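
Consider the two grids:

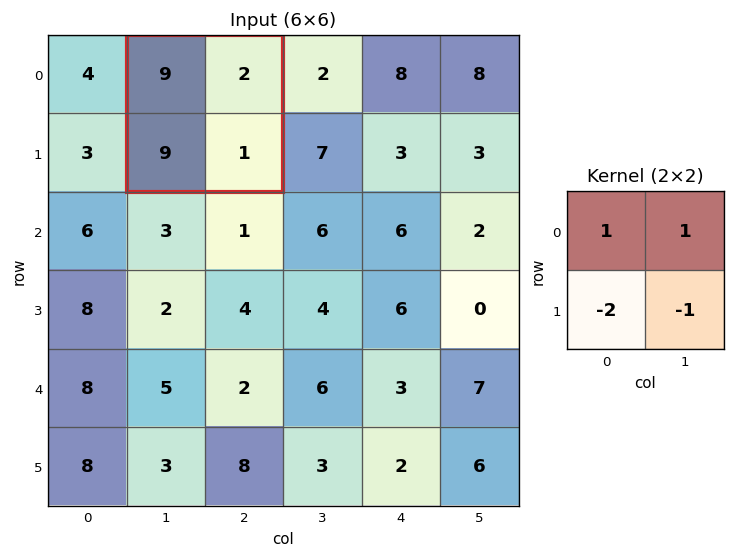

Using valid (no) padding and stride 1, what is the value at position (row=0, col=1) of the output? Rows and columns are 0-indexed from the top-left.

-8

The receptive field on the input at this output position is [9 2 / 9 1]. Elementwise product with the kernel and sum: 9·1 + 2·1 + 9·-2 + 1·-1.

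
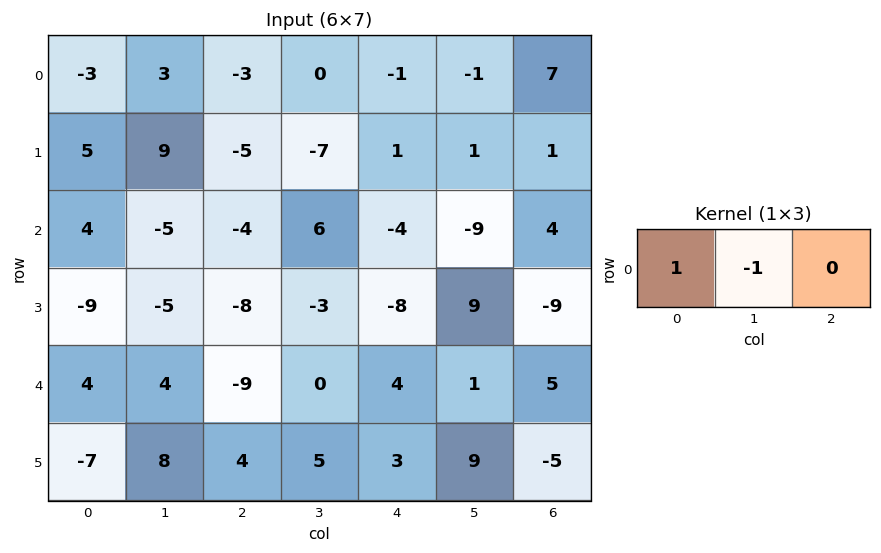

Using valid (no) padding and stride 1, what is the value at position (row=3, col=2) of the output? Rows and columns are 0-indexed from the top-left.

-5

The receptive field on the input at this output position is [-8 -3 -8]. Elementwise product with the kernel and sum: -8·1 + -3·-1.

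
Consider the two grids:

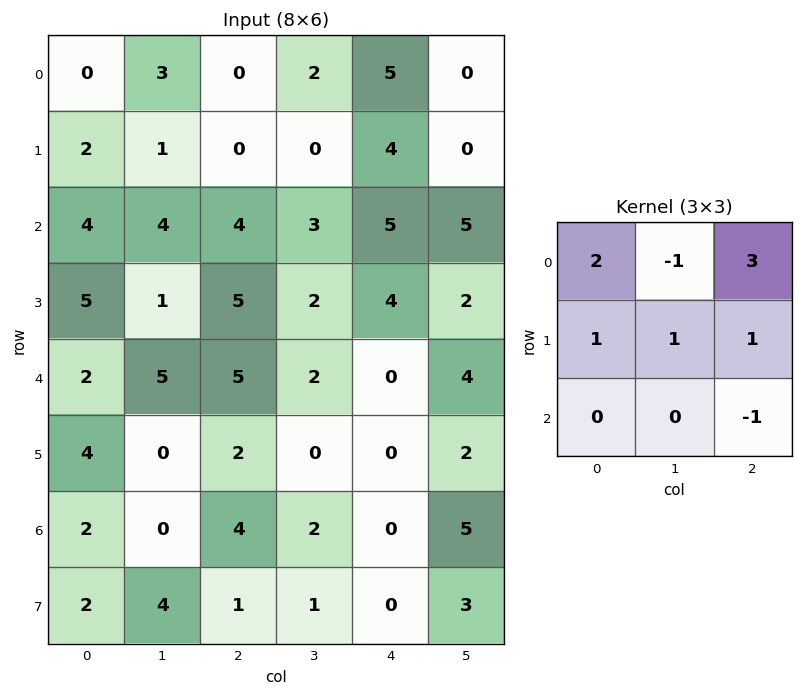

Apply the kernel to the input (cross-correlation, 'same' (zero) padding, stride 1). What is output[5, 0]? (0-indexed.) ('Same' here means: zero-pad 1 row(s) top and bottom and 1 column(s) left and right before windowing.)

17

The receptive field on the zero-padded input at this output position is [0 2 5 / 0 4 0 / 0 2 0]. Elementwise product with the kernel and sum: 0·2 + 2·-1 + 5·3 + 0·1 + 4·1 + 0·1 + 0·-1.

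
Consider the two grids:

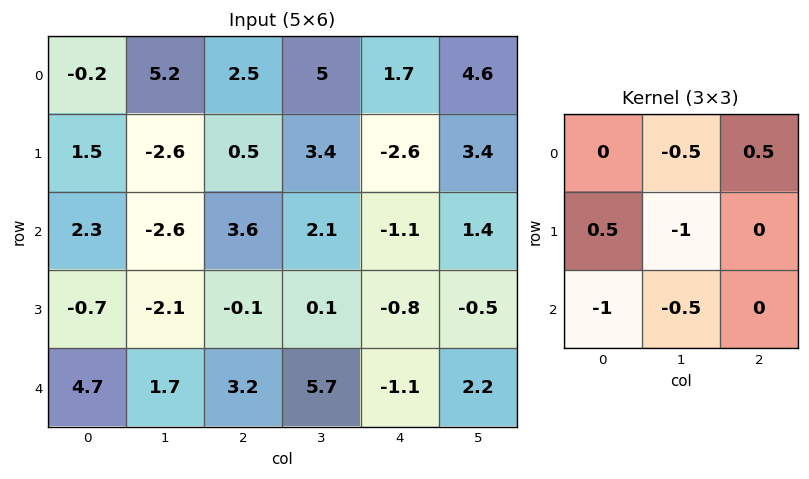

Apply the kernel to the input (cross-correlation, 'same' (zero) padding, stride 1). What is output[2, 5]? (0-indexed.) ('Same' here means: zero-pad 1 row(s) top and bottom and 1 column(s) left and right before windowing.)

The receptive field on the zero-padded input at this output position is [-2.6 3.4 0 / -1.1 1.4 0 / -0.8 -0.5 0]. Elementwise product with the kernel and sum: 3.4·-0.5 + 0·0.5 + -1.1·0.5 + 1.4·-1 + -0.8·-1 + -0.5·-0.5.

-2.6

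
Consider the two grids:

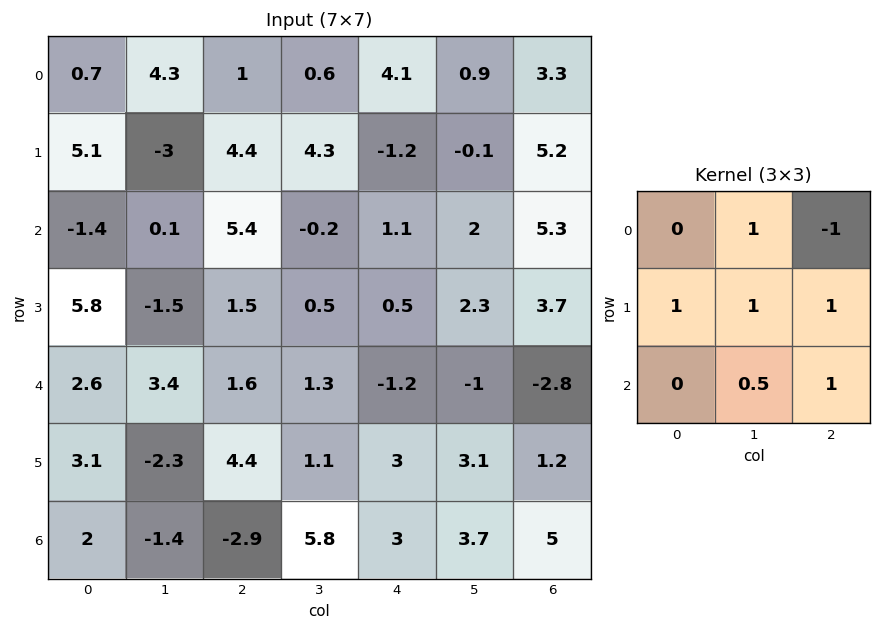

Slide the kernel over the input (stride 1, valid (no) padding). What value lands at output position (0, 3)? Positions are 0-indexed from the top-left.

8.75

The receptive field on the input at this output position is [0.6 4.1 0.9 / 4.3 -1.2 -0.1 / -0.2 1.1 2]. Elementwise product with the kernel and sum: 4.1·1 + 0.9·-1 + 4.3·1 + -1.2·1 + -0.1·1 + 1.1·0.5 + 2·1.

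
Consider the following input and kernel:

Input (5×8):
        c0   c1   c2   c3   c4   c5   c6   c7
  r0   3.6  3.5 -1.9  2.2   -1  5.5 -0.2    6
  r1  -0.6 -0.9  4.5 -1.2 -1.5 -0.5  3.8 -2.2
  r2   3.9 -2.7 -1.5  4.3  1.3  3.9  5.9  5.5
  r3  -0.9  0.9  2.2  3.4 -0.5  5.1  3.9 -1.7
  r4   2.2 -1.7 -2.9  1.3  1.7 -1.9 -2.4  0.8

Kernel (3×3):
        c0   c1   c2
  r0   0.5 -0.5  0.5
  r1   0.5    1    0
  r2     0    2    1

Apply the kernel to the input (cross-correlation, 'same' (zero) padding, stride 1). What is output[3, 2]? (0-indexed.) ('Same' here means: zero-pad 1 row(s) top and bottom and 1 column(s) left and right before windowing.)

The receptive field on the zero-padded input at this output position is [-2.7 -1.5 4.3 / 0.9 2.2 3.4 / -1.7 -2.9 1.3]. Elementwise product with the kernel and sum: -2.7·0.5 + -1.5·-0.5 + 4.3·0.5 + 0.9·0.5 + 2.2·1 + -2.9·2 + 1.3·1.

-0.3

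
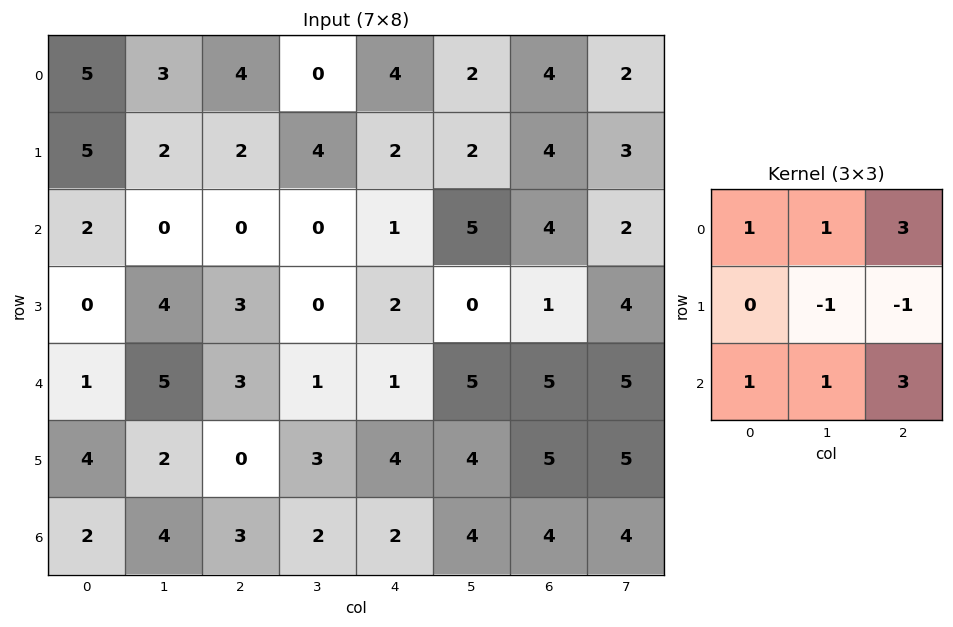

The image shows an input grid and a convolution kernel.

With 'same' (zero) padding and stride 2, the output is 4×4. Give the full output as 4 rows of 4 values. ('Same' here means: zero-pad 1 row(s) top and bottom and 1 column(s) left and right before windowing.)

3 12 6 9
21 23 8 22
16 14 15 27
4 6 13 16

Output[0,0]: The receptive field on the zero-padded input at this output position is [0 0 0 / 0 5 3 / 0 5 2]. Elementwise product with the kernel and sum: 0·1 + 0·1 + 0·3 + 5·-1 + 3·-1 + 0·1 + 5·1 + 2·3.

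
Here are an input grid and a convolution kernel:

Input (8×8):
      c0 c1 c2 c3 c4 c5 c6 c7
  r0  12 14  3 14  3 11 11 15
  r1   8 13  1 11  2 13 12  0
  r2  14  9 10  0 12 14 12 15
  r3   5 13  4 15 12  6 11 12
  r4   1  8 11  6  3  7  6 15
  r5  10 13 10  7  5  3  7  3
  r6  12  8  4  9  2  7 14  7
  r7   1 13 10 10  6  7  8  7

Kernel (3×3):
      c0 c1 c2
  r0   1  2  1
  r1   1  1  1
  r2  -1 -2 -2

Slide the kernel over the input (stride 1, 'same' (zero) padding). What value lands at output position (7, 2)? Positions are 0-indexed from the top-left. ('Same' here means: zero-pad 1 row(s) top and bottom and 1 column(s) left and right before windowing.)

58

The receptive field on the zero-padded input at this output position is [8 4 9 / 13 10 10 / 0 0 0]. Elementwise product with the kernel and sum: 8·1 + 4·2 + 9·1 + 13·1 + 10·1 + 10·1 + 0·-1 + 0·-2 + 0·-2.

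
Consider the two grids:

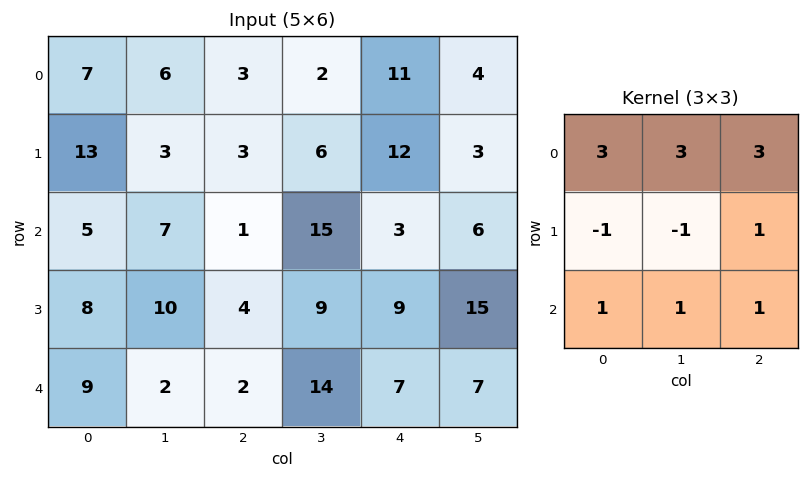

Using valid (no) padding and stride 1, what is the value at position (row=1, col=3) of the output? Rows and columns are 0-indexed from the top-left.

84

The receptive field on the input at this output position is [6 12 3 / 15 3 6 / 9 9 15]. Elementwise product with the kernel and sum: 6·3 + 12·3 + 3·3 + 15·-1 + 3·-1 + 6·1 + 9·1 + 9·1 + 15·1.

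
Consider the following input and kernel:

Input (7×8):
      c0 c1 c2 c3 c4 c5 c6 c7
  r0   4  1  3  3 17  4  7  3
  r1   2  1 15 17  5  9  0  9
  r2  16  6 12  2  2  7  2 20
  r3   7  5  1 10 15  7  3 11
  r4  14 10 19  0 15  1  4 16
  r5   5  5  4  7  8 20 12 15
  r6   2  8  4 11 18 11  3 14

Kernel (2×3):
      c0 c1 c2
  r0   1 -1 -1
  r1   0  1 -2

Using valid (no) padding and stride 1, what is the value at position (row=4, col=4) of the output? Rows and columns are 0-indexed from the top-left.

6

The receptive field on the input at this output position is [15 1 4 / 8 20 12]. Elementwise product with the kernel and sum: 15·1 + 1·-1 + 4·-1 + 20·1 + 12·-2.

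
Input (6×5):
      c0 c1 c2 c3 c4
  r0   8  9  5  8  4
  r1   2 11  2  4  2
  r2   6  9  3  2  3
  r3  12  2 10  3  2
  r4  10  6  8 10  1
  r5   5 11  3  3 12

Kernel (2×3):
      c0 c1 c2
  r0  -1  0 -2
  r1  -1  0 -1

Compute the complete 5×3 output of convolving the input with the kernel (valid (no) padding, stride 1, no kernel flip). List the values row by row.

Output[0,0]: The receptive field on the input at this output position is [8 9 5 / 2 11 2]. Elementwise product with the kernel and sum: 8·-1 + 5·-2 + 2·-1 + 2·-1.
Output[0,1]: The receptive field on the input at this output position is [9 5 8 / 11 2 4]. Elementwise product with the kernel and sum: 9·-1 + 8·-2 + 11·-1 + 4·-1.

-22 -40 -17
-15 -30 -12
-34 -18 -21
-50 -24 -23
-34 -40 -25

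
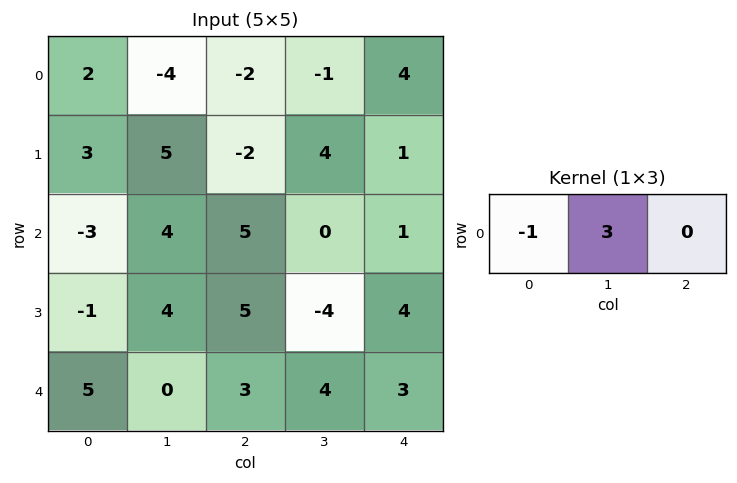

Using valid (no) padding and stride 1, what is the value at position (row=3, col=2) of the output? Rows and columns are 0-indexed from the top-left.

The receptive field on the input at this output position is [5 -4 4]. Elementwise product with the kernel and sum: 5·-1 + -4·3.

-17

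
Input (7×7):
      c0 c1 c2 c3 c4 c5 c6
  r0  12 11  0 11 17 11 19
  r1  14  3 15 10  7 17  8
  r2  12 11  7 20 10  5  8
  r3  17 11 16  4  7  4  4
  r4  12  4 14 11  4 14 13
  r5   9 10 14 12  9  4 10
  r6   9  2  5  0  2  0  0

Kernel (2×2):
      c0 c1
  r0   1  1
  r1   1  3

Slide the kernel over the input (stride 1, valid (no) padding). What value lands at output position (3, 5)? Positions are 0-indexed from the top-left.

61

The receptive field on the input at this output position is [4 4 / 14 13]. Elementwise product with the kernel and sum: 4·1 + 4·1 + 14·1 + 13·3.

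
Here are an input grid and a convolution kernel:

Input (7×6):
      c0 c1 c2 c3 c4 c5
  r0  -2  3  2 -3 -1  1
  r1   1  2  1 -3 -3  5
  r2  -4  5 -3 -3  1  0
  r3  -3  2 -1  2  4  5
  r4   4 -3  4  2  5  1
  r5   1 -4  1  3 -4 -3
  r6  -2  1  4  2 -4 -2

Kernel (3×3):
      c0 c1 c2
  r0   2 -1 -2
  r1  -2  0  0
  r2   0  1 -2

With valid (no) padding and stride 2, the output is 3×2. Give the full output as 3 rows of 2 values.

Output[0,0]: The receptive field on the input at this output position is [-2 3 2 / 1 2 1 / -4 5 -3]. Elementwise product with the kernel and sum: -2·2 + 3·-1 + 2·-2 + 1·-2 + 5·1 + -3·-2.
Output[0,1]: The receptive field on the input at this output position is [2 -3 -1 / 1 -3 -3 / -3 -3 1]. Elementwise product with the kernel and sum: 2·2 + -3·-1 + -1·-2 + 1·-2 + -3·1 + 1·-2.

-2 2
-12 -11
-6 4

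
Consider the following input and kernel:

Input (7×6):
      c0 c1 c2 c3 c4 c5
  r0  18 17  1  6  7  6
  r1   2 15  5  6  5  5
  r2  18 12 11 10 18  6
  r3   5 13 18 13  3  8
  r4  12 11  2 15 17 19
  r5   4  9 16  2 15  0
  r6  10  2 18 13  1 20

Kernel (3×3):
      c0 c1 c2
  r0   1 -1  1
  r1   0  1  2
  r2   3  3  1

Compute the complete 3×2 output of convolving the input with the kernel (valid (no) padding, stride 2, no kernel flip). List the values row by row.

Output[0,0]: The receptive field on the input at this output position is [18 17 1 / 2 15 5 / 18 12 11]. Elementwise product with the kernel and sum: 18·1 + 17·-1 + 1·1 + 15·1 + 5·2 + 18·3 + 12·3 + 11·1.

128 99
137 106
98 130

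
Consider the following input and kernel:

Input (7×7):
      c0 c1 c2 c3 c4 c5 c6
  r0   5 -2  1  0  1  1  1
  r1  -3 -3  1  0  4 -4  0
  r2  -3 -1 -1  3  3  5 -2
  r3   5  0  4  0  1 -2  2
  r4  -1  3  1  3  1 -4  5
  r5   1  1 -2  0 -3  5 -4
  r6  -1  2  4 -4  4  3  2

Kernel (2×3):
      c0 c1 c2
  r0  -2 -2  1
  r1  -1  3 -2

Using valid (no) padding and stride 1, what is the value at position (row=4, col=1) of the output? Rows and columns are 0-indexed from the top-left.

-12

The receptive field on the input at this output position is [3 1 3 / 1 -2 0]. Elementwise product with the kernel and sum: 3·-2 + 1·-2 + 3·1 + 1·-1 + -2·3 + 0·-2.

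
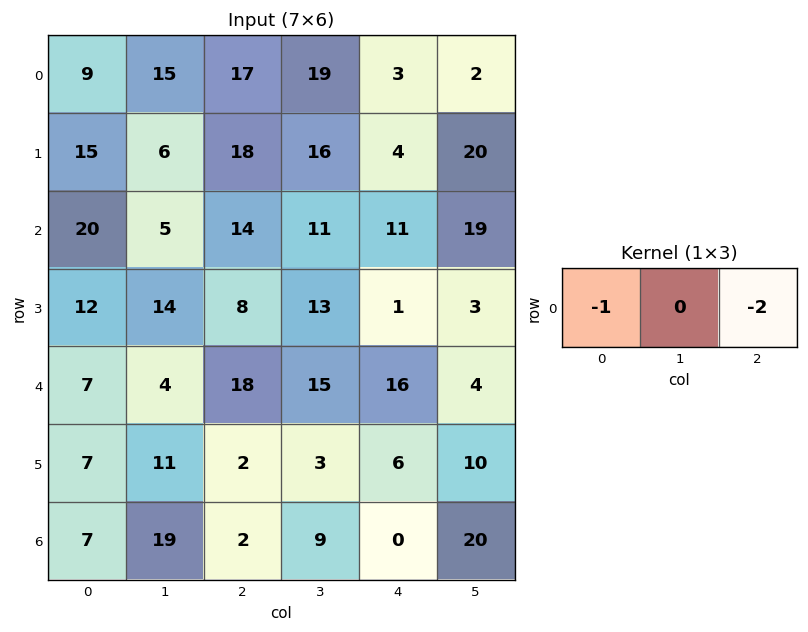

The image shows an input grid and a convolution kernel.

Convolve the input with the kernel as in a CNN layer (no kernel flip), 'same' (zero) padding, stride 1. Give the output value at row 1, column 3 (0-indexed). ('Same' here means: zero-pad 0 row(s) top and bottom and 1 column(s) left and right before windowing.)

-26

The receptive field on the zero-padded input at this output position is [18 16 4]. Elementwise product with the kernel and sum: 18·-1 + 4·-2.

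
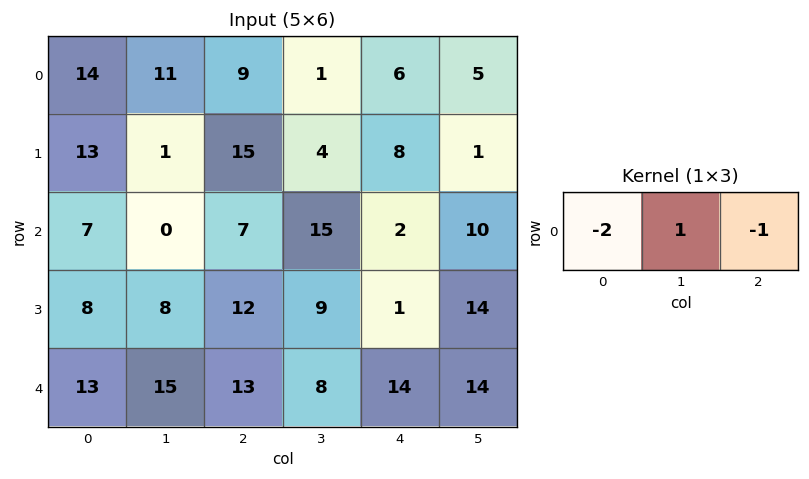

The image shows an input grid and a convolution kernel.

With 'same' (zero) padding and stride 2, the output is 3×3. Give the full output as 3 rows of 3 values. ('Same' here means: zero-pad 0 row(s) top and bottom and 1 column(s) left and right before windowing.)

3 -14 -1
7 -8 -38
-2 -25 -16

Output[0,0]: The receptive field on the zero-padded input at this output position is [0 14 11]. Elementwise product with the kernel and sum: 0·-2 + 14·1 + 11·-1.
Output[0,1]: The receptive field on the zero-padded input at this output position is [11 9 1]. Elementwise product with the kernel and sum: 11·-2 + 9·1 + 1·-1.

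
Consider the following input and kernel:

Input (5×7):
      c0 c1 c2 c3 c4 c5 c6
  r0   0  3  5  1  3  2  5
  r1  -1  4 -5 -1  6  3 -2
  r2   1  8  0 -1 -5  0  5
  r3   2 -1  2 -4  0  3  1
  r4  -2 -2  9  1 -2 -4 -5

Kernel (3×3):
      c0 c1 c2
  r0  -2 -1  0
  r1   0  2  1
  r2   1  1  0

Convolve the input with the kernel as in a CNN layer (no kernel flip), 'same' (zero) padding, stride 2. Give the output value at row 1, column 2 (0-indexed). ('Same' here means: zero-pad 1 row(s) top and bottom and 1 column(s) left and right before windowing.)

-18

The receptive field on the zero-padded input at this output position is [-1 6 3 / -1 -5 0 / -4 0 3]. Elementwise product with the kernel and sum: -1·-2 + 6·-1 + -5·2 + 0·1 + -4·1 + 0·1.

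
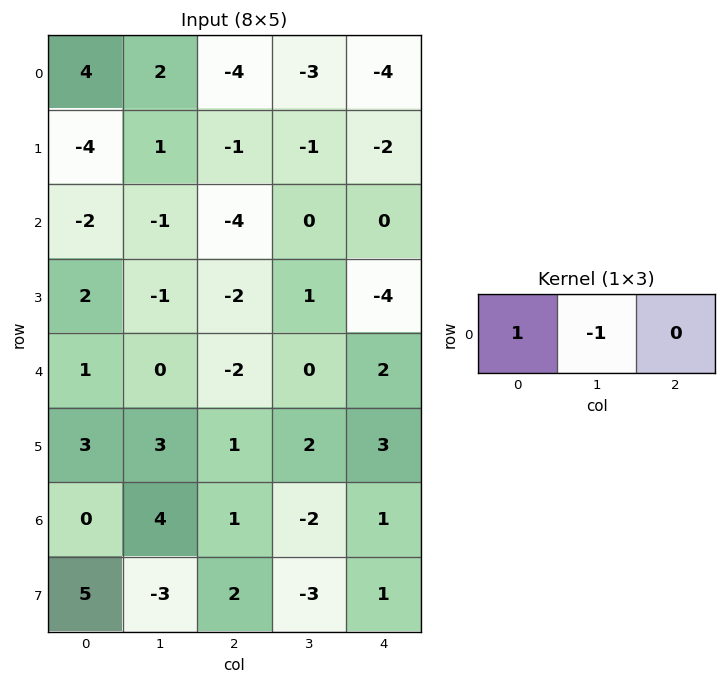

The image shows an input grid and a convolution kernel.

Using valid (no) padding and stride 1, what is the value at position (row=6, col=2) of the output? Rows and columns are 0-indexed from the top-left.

3

The receptive field on the input at this output position is [1 -2 1]. Elementwise product with the kernel and sum: 1·1 + -2·-1.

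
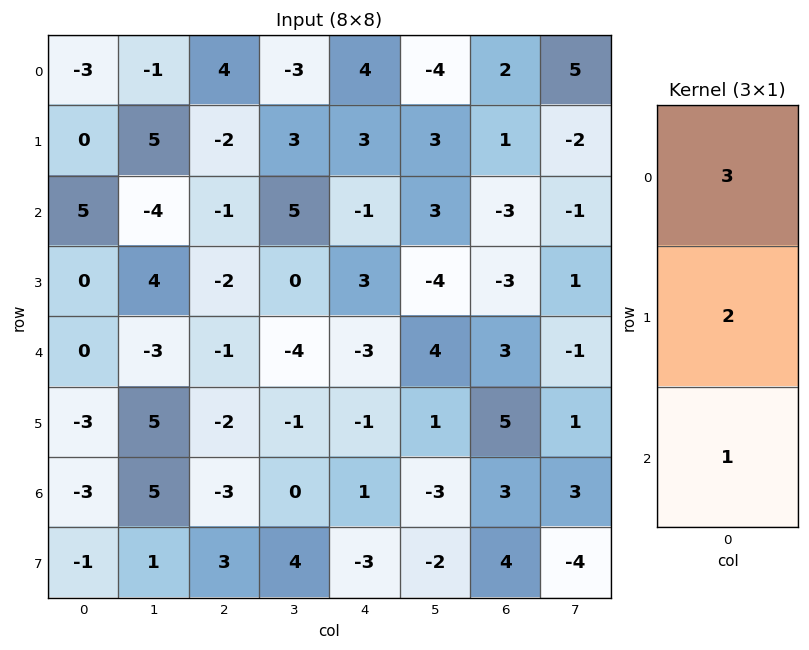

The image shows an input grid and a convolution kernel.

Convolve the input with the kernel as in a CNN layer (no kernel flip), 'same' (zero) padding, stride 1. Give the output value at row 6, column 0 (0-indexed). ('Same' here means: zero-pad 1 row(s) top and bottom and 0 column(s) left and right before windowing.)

The receptive field on the zero-padded input at this output position is [-3 / -3 / -1]. Elementwise product with the kernel and sum: -3·3 + -3·2 + -1·1.

-16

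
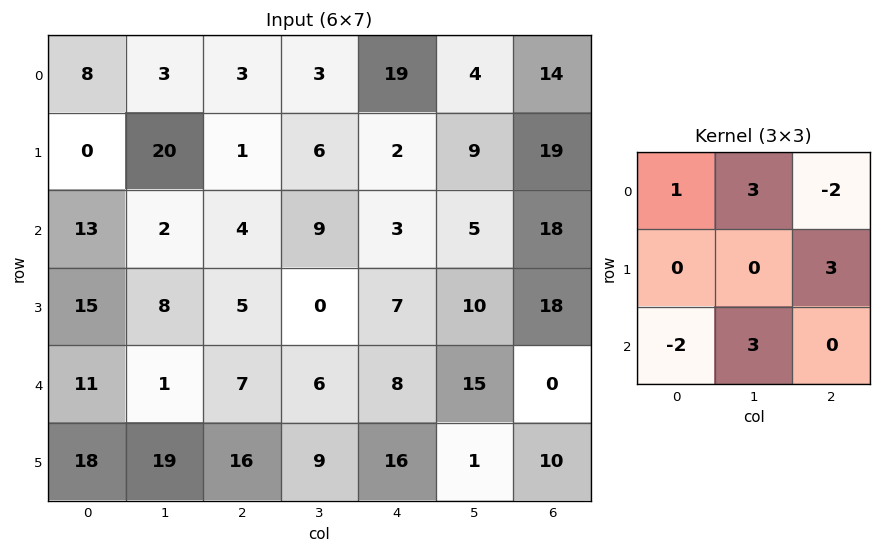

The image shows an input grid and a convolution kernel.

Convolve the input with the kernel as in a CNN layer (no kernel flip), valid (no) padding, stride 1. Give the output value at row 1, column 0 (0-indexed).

The receptive field on the input at this output position is [0 20 1 / 13 2 4 / 15 8 5]. Elementwise product with the kernel and sum: 0·1 + 20·3 + 1·-2 + 4·3 + 15·-2 + 8·3.

64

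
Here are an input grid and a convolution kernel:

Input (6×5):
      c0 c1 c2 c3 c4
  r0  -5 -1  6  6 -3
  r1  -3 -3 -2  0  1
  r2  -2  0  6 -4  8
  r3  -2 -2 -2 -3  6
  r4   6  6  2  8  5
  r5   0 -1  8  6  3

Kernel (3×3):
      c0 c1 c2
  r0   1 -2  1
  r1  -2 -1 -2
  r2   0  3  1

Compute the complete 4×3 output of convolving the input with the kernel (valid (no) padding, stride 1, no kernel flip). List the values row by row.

22 15 -11
-15 -6 -28
34 10 46
-17 -1 9

Output[0,0]: The receptive field on the input at this output position is [-5 -1 6 / -3 -3 -2 / -2 0 6]. Elementwise product with the kernel and sum: -5·1 + -1·-2 + 6·1 + -3·-2 + -3·-1 + -2·-2 + 0·3 + 6·1.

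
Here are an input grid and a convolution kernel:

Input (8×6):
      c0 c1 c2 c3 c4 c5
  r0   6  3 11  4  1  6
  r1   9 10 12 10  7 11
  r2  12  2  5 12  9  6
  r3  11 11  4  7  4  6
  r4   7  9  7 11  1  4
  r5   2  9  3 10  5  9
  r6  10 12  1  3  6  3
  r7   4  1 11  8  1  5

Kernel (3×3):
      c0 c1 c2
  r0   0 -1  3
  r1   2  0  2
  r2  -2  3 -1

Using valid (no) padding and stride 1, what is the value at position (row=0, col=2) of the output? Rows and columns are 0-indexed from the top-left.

54

The receptive field on the input at this output position is [11 4 1 / 12 10 7 / 5 12 9]. Elementwise product with the kernel and sum: 4·-1 + 1·3 + 12·2 + 7·2 + 5·-2 + 12·3 + 9·-1.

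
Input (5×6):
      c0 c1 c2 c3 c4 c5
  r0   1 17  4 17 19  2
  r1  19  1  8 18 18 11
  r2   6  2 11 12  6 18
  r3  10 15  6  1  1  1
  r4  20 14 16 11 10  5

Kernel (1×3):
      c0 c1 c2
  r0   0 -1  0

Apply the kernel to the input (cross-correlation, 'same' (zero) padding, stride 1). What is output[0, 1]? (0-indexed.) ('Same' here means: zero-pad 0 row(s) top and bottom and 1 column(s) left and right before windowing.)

The receptive field on the zero-padded input at this output position is [1 17 4]. Elementwise product with the kernel and sum: 17·-1.

-17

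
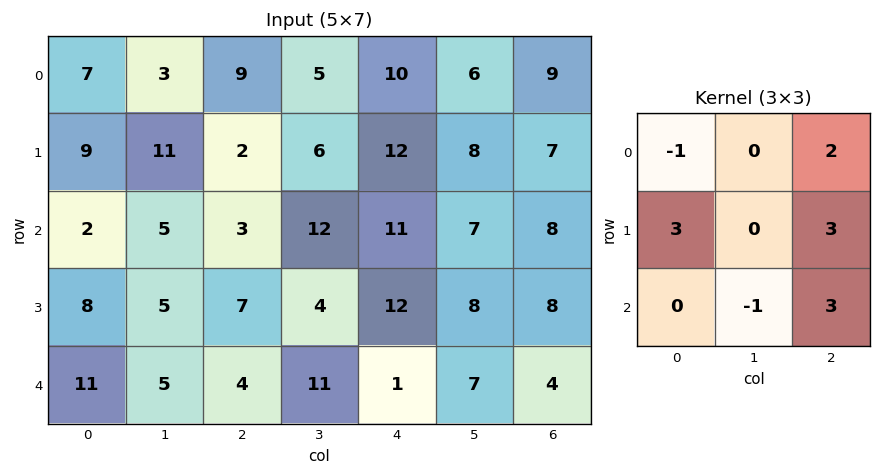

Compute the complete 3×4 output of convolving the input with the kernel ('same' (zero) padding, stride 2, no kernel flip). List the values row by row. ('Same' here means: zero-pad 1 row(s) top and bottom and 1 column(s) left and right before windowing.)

33 40 45 11
44 57 79 5
25 51 66 13

Output[0,0]: The receptive field on the zero-padded input at this output position is [0 0 0 / 0 7 3 / 0 9 11]. Elementwise product with the kernel and sum: 0·-1 + 0·2 + 0·3 + 3·3 + 9·-1 + 11·3.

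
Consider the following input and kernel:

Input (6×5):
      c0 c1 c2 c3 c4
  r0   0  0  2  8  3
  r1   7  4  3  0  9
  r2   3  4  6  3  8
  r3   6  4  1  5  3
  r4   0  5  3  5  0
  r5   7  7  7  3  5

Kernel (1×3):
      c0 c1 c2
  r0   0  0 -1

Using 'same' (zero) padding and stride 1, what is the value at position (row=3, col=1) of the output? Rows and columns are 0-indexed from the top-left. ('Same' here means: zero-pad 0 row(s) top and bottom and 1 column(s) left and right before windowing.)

-1

The receptive field on the zero-padded input at this output position is [6 4 1]. Elementwise product with the kernel and sum: 1·-1.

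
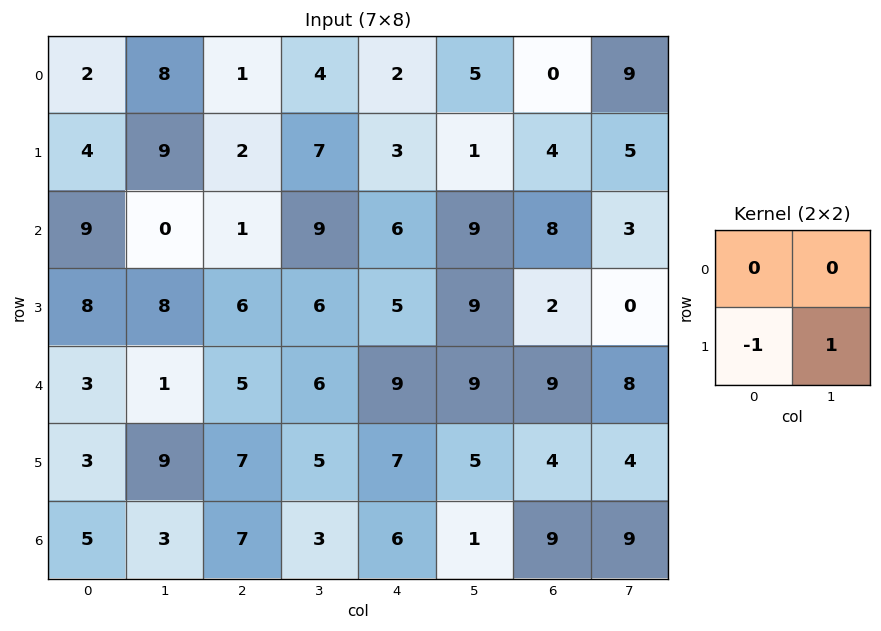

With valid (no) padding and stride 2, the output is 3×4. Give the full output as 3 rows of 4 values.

5 5 -2 1
0 0 4 -2
6 -2 -2 0

Output[0,0]: The receptive field on the input at this output position is [2 8 / 4 9]. Elementwise product with the kernel and sum: 4·-1 + 9·1.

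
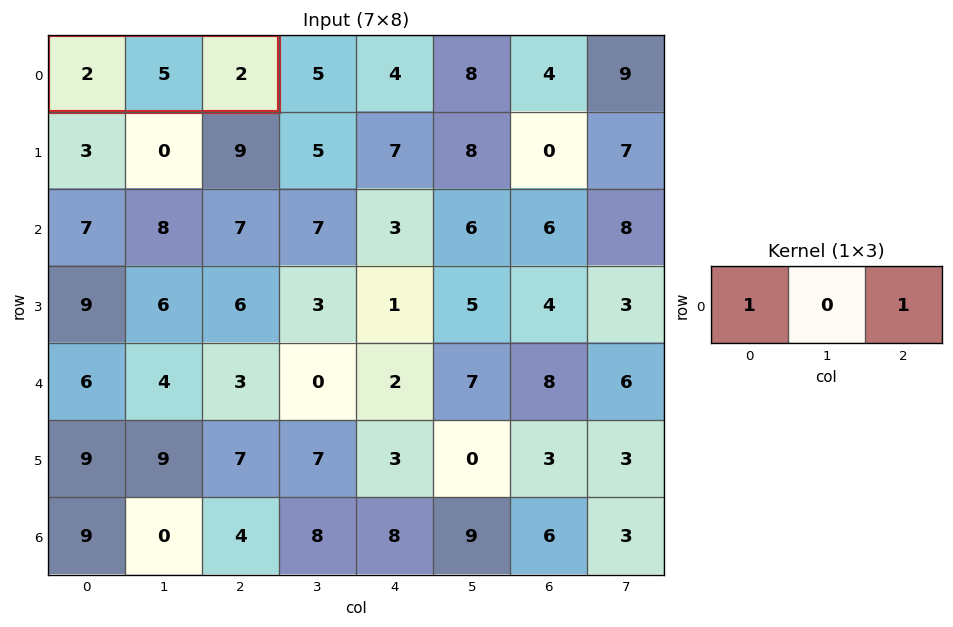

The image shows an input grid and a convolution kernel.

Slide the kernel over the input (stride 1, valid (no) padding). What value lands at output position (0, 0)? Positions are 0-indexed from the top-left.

The receptive field on the input at this output position is [2 5 2]. Elementwise product with the kernel and sum: 2·1 + 2·1.

4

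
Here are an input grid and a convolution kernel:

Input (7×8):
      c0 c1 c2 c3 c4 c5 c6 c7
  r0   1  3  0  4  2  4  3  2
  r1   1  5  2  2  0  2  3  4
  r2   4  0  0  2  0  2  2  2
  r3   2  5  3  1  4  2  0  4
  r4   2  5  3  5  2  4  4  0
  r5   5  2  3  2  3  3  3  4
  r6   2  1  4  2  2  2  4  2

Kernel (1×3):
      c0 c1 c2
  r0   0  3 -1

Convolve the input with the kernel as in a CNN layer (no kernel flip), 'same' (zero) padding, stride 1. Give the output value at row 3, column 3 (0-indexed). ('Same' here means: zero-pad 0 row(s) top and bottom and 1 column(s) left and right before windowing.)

The receptive field on the zero-padded input at this output position is [3 1 4]. Elementwise product with the kernel and sum: 1·3 + 4·-1.

-1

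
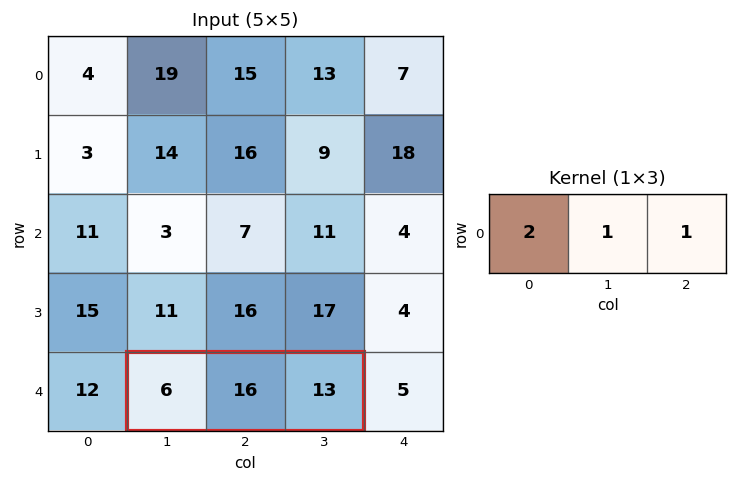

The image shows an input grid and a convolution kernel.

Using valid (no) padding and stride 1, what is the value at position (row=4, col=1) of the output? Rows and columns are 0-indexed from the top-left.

41

The receptive field on the input at this output position is [6 16 13]. Elementwise product with the kernel and sum: 6·2 + 16·1 + 13·1.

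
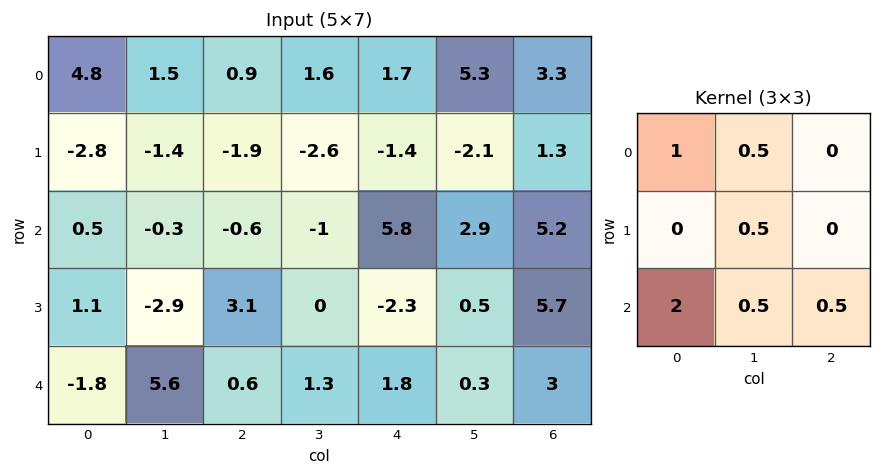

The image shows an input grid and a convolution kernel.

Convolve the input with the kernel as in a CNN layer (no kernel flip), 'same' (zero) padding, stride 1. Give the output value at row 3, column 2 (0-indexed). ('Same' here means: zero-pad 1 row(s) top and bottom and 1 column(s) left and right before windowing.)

13.1

The receptive field on the zero-padded input at this output position is [-0.3 -0.6 -1 / -2.9 3.1 0 / 5.6 0.6 1.3]. Elementwise product with the kernel and sum: -0.3·1 + -0.6·0.5 + 3.1·0.5 + 5.6·2 + 0.6·0.5 + 1.3·0.5.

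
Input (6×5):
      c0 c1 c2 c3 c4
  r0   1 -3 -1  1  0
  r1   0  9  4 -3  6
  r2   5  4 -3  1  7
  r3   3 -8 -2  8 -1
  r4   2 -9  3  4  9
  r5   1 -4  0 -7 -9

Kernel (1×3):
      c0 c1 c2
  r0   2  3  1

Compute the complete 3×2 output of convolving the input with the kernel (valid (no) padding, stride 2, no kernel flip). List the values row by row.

-8 1
19 4
-20 27

Output[0,0]: The receptive field on the input at this output position is [1 -3 -1]. Elementwise product with the kernel and sum: 1·2 + -3·3 + -1·1.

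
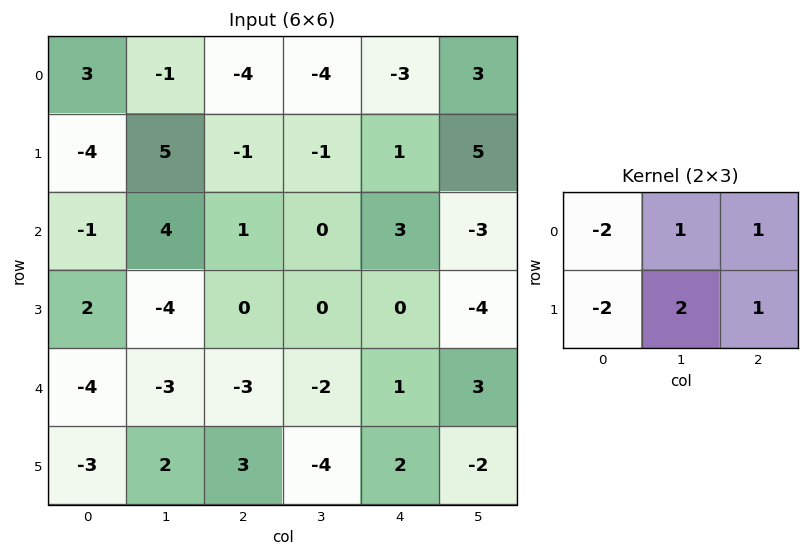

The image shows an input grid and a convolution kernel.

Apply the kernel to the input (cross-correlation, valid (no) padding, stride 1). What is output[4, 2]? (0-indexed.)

-7

The receptive field on the input at this output position is [-3 -2 1 / 3 -4 2]. Elementwise product with the kernel and sum: -3·-2 + -2·1 + 1·1 + 3·-2 + -4·2 + 2·1.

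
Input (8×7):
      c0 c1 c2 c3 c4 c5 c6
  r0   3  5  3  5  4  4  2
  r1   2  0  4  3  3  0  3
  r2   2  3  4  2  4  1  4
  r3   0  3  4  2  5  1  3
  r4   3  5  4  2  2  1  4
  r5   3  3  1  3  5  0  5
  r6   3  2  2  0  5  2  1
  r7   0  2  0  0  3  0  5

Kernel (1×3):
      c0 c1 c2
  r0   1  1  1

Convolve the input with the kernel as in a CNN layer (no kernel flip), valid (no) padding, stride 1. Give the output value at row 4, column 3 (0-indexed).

The receptive field on the input at this output position is [2 2 1]. Elementwise product with the kernel and sum: 2·1 + 2·1 + 1·1.

5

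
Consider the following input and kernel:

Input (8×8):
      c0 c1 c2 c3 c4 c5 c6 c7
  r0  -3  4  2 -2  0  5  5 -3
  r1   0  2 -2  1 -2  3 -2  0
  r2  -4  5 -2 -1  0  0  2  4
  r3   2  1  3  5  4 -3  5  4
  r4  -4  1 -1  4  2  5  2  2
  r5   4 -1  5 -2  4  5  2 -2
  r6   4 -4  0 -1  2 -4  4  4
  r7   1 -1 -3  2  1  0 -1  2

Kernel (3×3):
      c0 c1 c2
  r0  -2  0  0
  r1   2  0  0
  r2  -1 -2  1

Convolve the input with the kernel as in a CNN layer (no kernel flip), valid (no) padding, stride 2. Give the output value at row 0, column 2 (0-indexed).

-2

The receptive field on the input at this output position is [0 5 5 / -2 3 -2 / 0 0 2]. Elementwise product with the kernel and sum: 0·-2 + -2·2 + 0·-1 + 0·-2 + 2·1.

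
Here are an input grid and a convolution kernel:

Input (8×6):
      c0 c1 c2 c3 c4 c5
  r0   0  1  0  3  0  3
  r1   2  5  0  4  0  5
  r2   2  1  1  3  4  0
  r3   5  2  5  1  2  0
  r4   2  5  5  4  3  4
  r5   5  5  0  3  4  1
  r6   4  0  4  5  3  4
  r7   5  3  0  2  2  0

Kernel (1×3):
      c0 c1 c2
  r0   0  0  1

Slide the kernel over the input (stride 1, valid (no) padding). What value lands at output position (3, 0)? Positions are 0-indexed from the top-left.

5

The receptive field on the input at this output position is [5 2 5]. Elementwise product with the kernel and sum: 5·1.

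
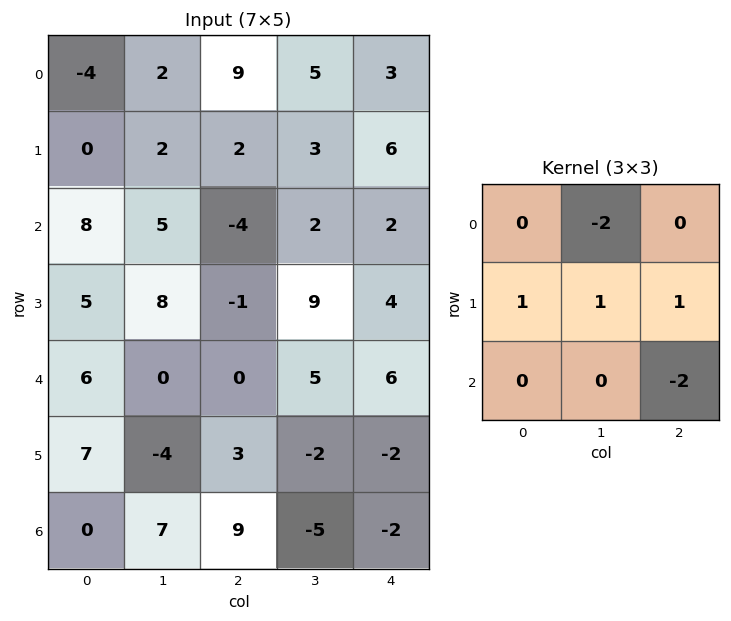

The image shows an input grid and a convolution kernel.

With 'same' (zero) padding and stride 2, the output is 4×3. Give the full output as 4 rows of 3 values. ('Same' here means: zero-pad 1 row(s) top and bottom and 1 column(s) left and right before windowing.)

Output[0,0]: The receptive field on the zero-padded input at this output position is [0 0 0 / 0 -4 2 / 0 0 2]. Elementwise product with the kernel and sum: 0·-2 + 0·1 + -4·1 + 2·1 + 2·-2.
Output[0,1]: The receptive field on the zero-padded input at this output position is [0 0 0 / 2 9 5 / 2 2 3]. Elementwise product with the kernel and sum: 0·-2 + 2·1 + 9·1 + 5·1 + 3·-2.

-6 10 8
-3 -19 -8
4 11 3
-7 5 -3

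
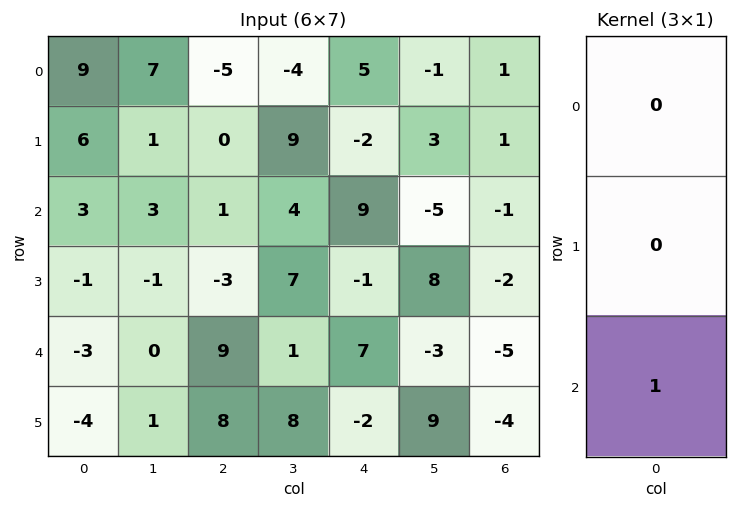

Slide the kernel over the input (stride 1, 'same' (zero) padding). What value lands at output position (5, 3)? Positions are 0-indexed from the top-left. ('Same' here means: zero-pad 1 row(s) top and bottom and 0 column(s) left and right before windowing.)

0

The receptive field on the zero-padded input at this output position is [1 / 8 / 0]. Elementwise product with the kernel and sum: 0·1.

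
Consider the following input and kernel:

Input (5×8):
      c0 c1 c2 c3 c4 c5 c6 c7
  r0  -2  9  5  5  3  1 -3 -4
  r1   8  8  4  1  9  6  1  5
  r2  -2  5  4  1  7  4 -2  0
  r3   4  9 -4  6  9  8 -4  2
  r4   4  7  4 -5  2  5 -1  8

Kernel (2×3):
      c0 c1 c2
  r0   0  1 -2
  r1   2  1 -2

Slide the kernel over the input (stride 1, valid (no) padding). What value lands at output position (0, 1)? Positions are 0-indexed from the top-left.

The receptive field on the input at this output position is [9 5 5 / 8 4 1]. Elementwise product with the kernel and sum: 5·1 + 5·-2 + 8·2 + 4·1 + 1·-2.

13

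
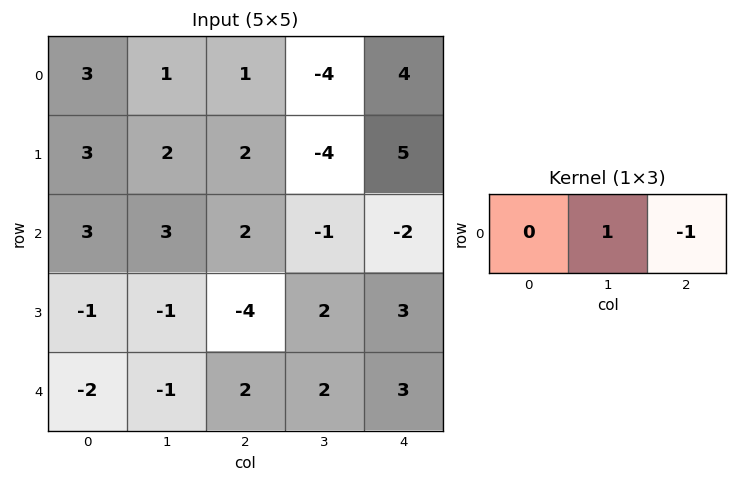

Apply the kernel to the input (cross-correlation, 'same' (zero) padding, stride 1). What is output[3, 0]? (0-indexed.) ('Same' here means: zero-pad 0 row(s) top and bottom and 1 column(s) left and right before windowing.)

The receptive field on the zero-padded input at this output position is [0 -1 -1]. Elementwise product with the kernel and sum: -1·1 + -1·-1.

0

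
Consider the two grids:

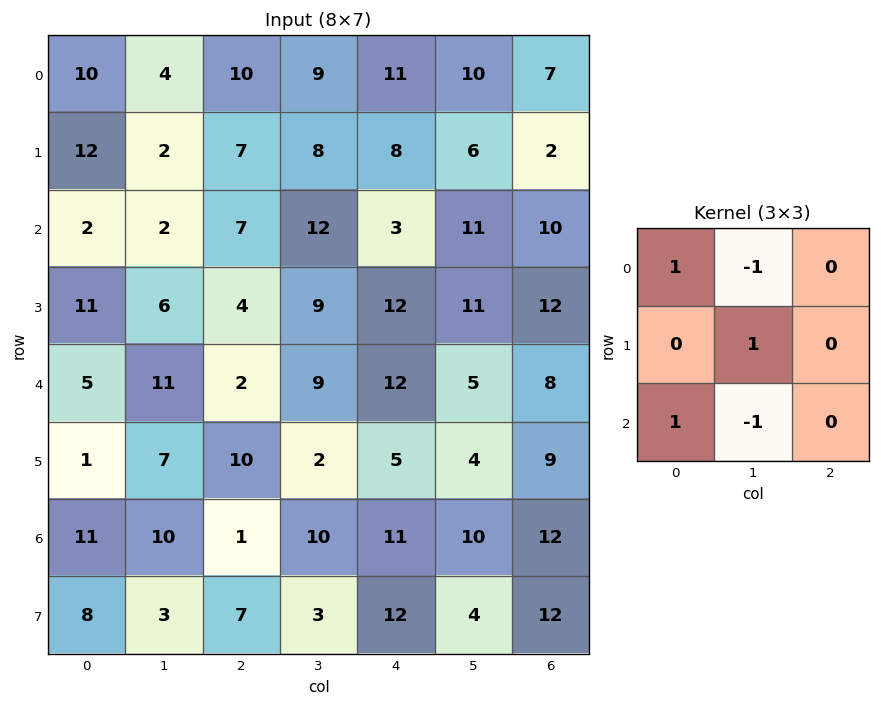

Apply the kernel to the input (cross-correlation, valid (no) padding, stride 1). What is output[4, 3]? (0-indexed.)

1

The receptive field on the input at this output position is [9 12 5 / 2 5 4 / 10 11 10]. Elementwise product with the kernel and sum: 9·1 + 12·-1 + 5·1 + 10·1 + 11·-1.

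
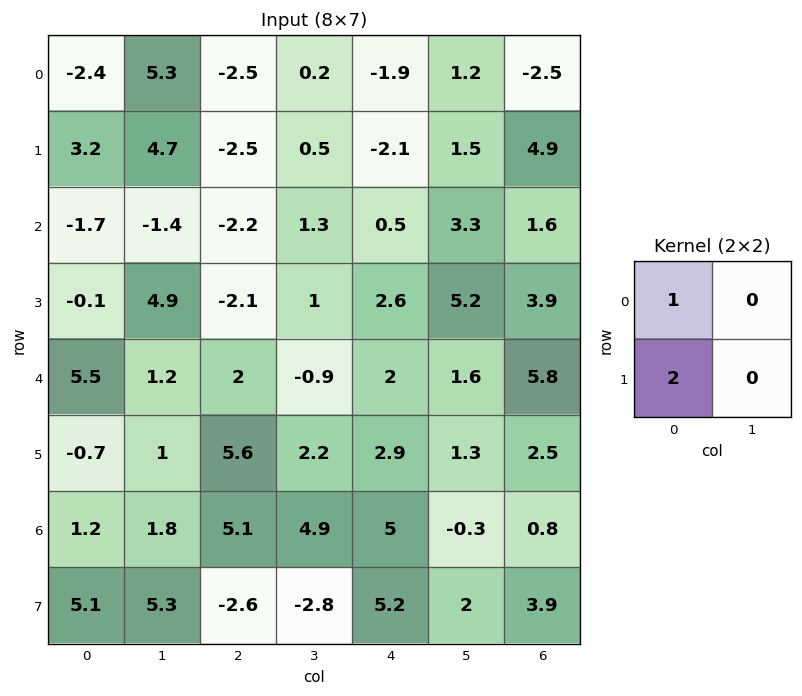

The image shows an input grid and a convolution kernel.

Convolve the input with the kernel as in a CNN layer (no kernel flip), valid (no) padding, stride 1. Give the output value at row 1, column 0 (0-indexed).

The receptive field on the input at this output position is [3.2 4.7 / -1.7 -1.4]. Elementwise product with the kernel and sum: 3.2·1 + -1.7·2.

-0.2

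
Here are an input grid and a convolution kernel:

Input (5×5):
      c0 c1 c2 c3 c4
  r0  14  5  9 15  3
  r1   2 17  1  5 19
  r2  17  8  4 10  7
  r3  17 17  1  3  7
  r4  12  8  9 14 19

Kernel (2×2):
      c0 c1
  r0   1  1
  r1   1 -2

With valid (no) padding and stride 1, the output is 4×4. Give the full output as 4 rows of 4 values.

-13 29 15 -15
20 18 -10 20
8 27 9 6
30 8 -15 -14

Output[0,0]: The receptive field on the input at this output position is [14 5 / 2 17]. Elementwise product with the kernel and sum: 14·1 + 5·1 + 2·1 + 17·-2.
Output[0,1]: The receptive field on the input at this output position is [5 9 / 17 1]. Elementwise product with the kernel and sum: 5·1 + 9·1 + 17·1 + 1·-2.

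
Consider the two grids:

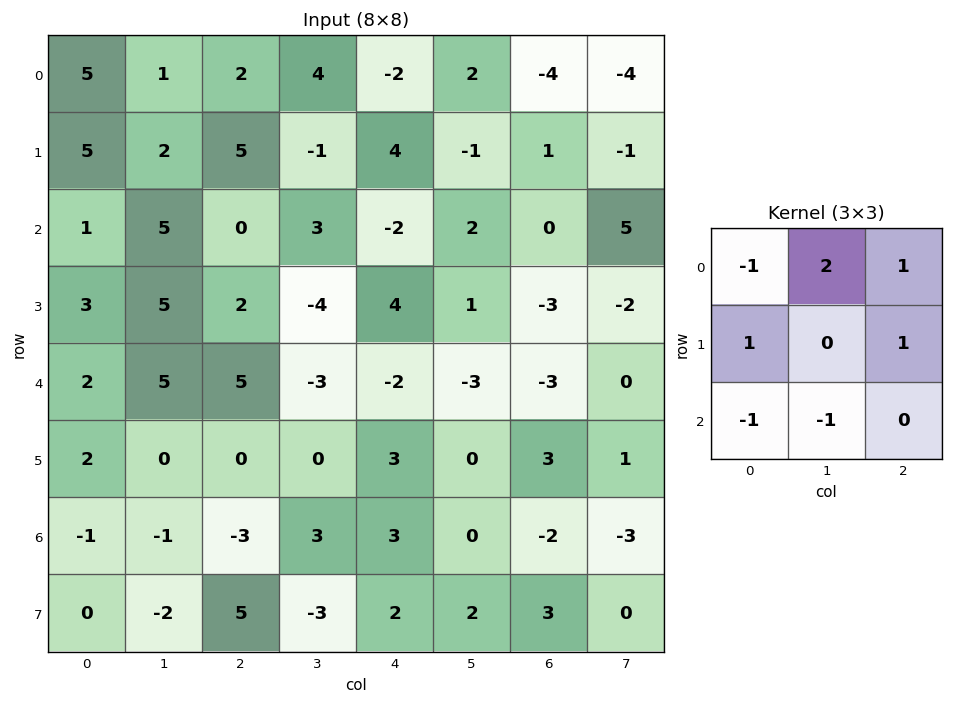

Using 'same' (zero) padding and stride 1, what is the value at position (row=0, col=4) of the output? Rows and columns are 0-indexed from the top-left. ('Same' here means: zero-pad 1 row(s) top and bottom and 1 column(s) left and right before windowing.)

3

The receptive field on the zero-padded input at this output position is [0 0 0 / 4 -2 2 / -1 4 -1]. Elementwise product with the kernel and sum: 0·-1 + 0·2 + 0·1 + 4·1 + 2·1 + -1·-1 + 4·-1.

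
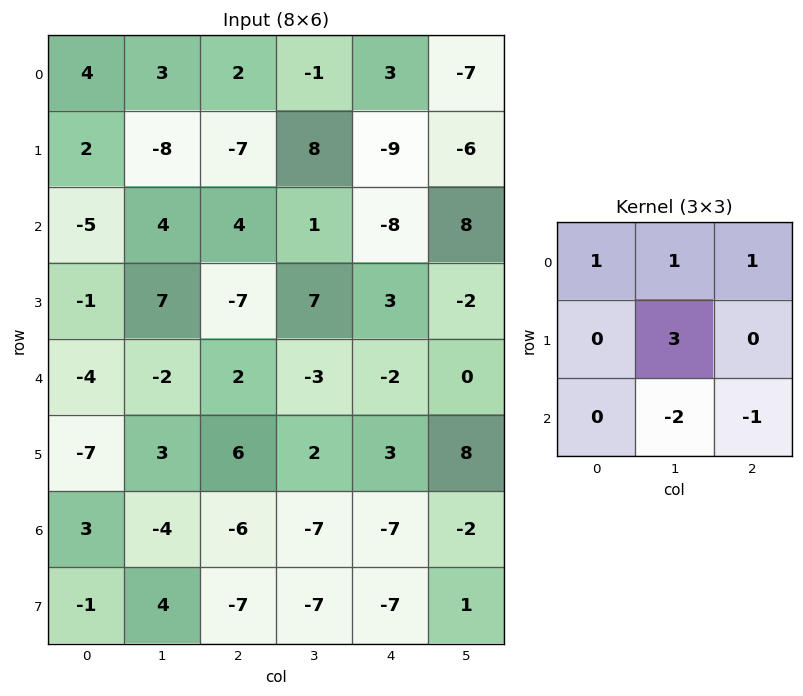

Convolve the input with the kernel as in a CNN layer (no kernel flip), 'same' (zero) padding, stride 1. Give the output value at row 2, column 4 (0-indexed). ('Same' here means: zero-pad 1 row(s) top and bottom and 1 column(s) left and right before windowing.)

The receptive field on the zero-padded input at this output position is [8 -9 -6 / 1 -8 8 / 7 3 -2]. Elementwise product with the kernel and sum: 8·1 + -9·1 + -6·1 + -8·3 + 3·-2 + -2·-1.

-35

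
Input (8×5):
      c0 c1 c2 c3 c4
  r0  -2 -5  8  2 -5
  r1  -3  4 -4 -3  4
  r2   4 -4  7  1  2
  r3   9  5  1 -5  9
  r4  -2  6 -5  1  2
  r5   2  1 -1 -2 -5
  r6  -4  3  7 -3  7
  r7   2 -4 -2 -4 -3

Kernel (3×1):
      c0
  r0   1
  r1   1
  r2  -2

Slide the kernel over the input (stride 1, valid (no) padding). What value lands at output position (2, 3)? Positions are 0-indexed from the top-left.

The receptive field on the input at this output position is [1 / -5 / 1]. Elementwise product with the kernel and sum: 1·1 + -5·1 + 1·-2.

-6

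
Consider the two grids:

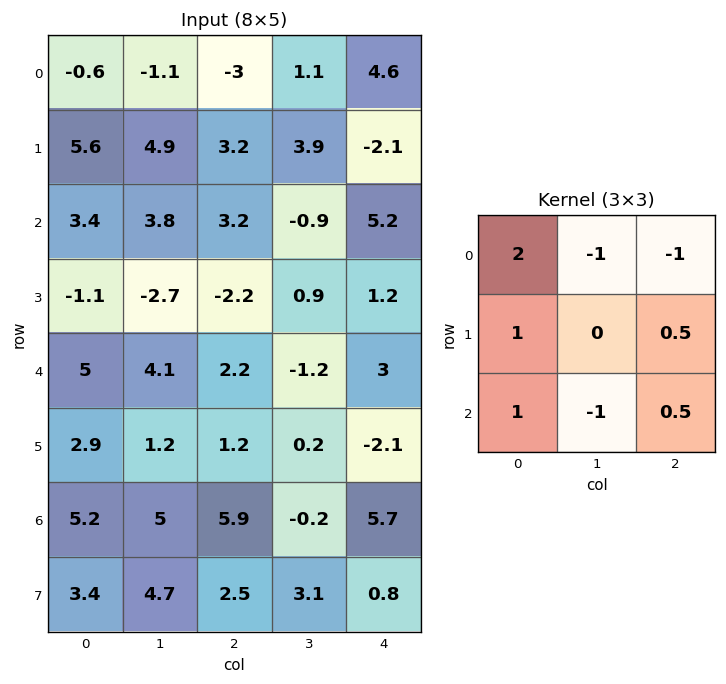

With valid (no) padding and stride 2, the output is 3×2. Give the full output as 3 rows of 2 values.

Output[0,0]: The receptive field on the input at this output position is [-0.6 -1.1 -3 / 5.6 4.9 3.2 / 3.4 3.8 3.2]. Elementwise product with the kernel and sum: -0.6·2 + -1.1·-1 + -3·-1 + 5.6·1 + 3.2·0.5 + 3.4·1 + 3.8·-1 + 3.2·0.5.

11.3 -2.85
-0.4 5.4
10.35 11.7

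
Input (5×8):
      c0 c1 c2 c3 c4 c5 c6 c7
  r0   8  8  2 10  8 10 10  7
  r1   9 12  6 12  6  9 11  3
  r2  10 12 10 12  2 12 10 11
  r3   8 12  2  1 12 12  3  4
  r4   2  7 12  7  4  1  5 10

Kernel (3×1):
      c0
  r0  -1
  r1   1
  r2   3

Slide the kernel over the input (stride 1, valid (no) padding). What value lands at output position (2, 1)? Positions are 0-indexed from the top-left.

21

The receptive field on the input at this output position is [12 / 12 / 7]. Elementwise product with the kernel and sum: 12·-1 + 12·1 + 7·3.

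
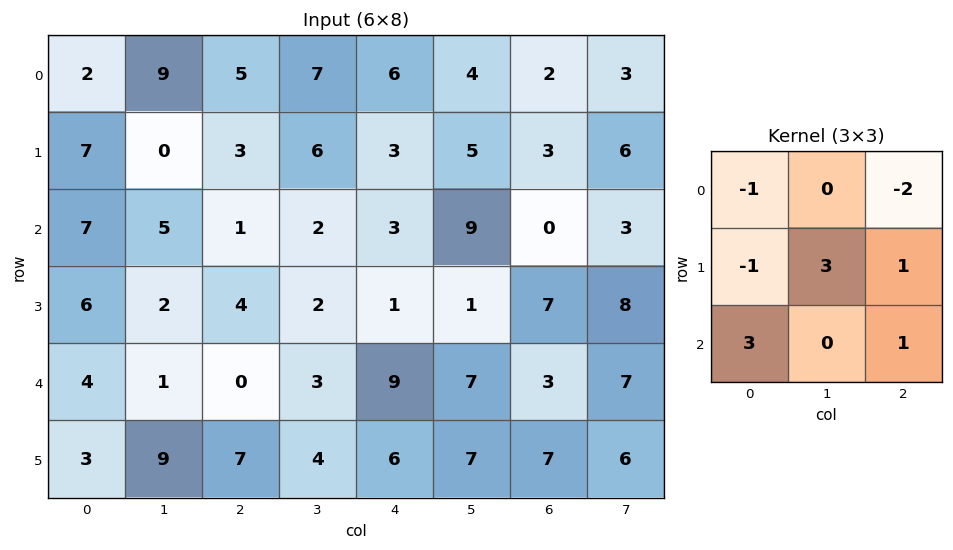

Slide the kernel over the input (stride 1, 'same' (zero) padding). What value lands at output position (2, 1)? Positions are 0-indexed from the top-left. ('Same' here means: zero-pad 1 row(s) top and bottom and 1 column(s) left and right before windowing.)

18

The receptive field on the zero-padded input at this output position is [7 0 3 / 7 5 1 / 6 2 4]. Elementwise product with the kernel and sum: 7·-1 + 3·-2 + 7·-1 + 5·3 + 1·1 + 6·3 + 4·1.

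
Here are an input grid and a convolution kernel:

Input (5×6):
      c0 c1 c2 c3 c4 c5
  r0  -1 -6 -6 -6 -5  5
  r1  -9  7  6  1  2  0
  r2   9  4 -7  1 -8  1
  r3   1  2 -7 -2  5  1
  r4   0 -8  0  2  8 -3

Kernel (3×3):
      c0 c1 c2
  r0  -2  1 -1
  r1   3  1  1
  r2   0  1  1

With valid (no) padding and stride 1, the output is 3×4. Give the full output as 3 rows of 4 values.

Output[0,0]: The receptive field on the input at this output position is [-1 -6 -6 / -9 7 6 / 9 4 -7]. Elementwise product with the kernel and sum: -1·-2 + -6·1 + -6·-1 + -9·3 + 7·1 + 6·1 + 4·1 + -7·1.
Output[0,1]: The receptive field on the input at this output position is [-6 -6 -6 / 7 6 1 / 4 -7 1]. Elementwise product with the kernel and sum: -6·-2 + -6·1 + -6·-1 + 7·3 + 6·1 + 1·1 + -7·1 + 1·1.

-15 34 25 0
38 -12 -38 2
-17 -17 15 -6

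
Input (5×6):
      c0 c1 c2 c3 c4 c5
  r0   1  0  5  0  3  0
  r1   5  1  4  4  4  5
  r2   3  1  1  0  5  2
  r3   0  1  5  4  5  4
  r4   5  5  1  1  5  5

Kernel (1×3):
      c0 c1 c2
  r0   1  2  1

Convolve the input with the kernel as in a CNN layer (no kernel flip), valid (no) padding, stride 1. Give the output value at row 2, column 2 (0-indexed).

The receptive field on the input at this output position is [1 0 5]. Elementwise product with the kernel and sum: 1·1 + 0·2 + 5·1.

6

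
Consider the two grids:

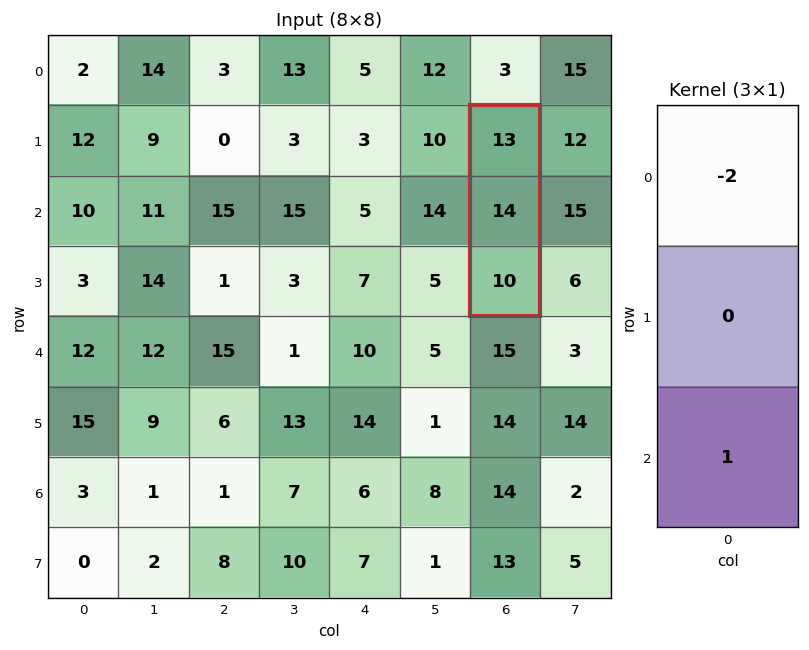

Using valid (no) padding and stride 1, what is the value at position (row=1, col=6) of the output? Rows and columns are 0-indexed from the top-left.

The receptive field on the input at this output position is [13 / 14 / 10]. Elementwise product with the kernel and sum: 13·-2 + 10·1.

-16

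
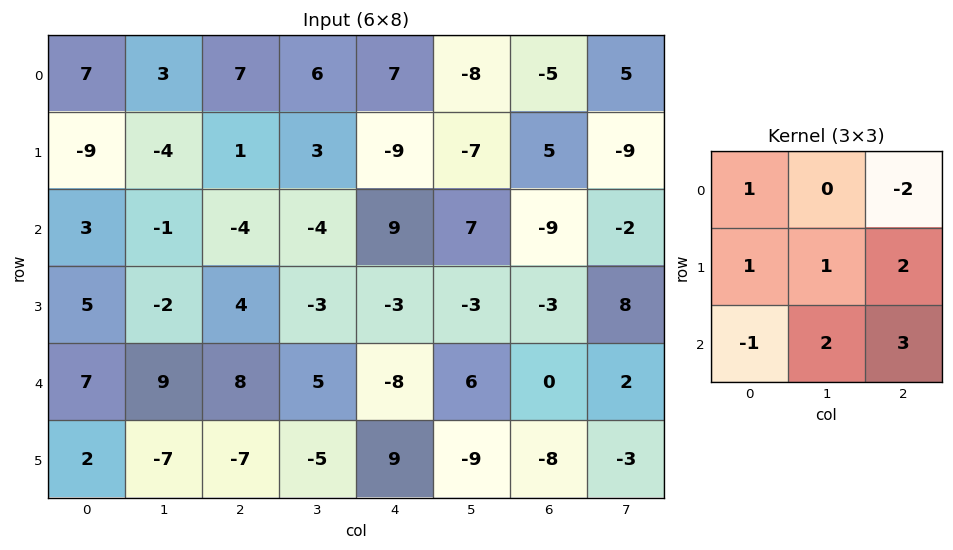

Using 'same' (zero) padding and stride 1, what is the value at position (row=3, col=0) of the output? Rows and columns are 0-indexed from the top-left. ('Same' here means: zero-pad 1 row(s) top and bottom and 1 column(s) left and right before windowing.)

44

The receptive field on the zero-padded input at this output position is [0 3 -1 / 0 5 -2 / 0 7 9]. Elementwise product with the kernel and sum: 0·1 + -1·-2 + 0·1 + 5·1 + -2·2 + 0·-1 + 7·2 + 9·3.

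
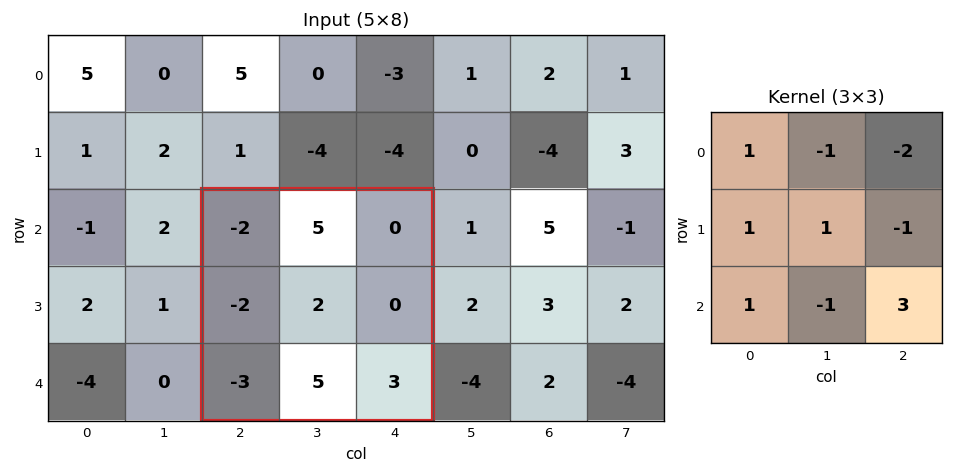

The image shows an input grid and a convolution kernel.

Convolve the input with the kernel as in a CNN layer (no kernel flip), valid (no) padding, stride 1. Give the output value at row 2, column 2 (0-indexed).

-6

The receptive field on the input at this output position is [-2 5 0 / -2 2 0 / -3 5 3]. Elementwise product with the kernel and sum: -2·1 + 5·-1 + 0·-2 + -2·1 + 2·1 + 0·-1 + -3·1 + 5·-1 + 3·3.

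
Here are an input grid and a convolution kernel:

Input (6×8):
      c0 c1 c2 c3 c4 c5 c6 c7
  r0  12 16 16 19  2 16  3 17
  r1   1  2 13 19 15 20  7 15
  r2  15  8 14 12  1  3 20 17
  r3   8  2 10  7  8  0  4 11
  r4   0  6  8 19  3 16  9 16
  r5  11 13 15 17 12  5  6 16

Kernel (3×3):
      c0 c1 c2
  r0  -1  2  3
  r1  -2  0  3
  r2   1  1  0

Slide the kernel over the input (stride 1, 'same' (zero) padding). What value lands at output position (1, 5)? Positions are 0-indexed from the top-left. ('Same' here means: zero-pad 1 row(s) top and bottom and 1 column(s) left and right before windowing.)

The receptive field on the zero-padded input at this output position is [2 16 3 / 15 20 7 / 1 3 20]. Elementwise product with the kernel and sum: 2·-1 + 16·2 + 3·3 + 15·-2 + 7·3 + 1·1 + 3·1.

34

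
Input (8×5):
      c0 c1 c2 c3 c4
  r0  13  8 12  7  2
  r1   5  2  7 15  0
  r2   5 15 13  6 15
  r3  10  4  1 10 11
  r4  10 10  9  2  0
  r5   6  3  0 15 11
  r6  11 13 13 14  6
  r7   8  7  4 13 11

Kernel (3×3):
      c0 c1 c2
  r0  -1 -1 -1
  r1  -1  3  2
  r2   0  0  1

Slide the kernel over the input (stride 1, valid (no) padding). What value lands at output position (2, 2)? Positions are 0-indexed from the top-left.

17

The receptive field on the input at this output position is [13 6 15 / 1 10 11 / 9 2 0]. Elementwise product with the kernel and sum: 13·-1 + 6·-1 + 15·-1 + 1·-1 + 10·3 + 11·2 + 0·1.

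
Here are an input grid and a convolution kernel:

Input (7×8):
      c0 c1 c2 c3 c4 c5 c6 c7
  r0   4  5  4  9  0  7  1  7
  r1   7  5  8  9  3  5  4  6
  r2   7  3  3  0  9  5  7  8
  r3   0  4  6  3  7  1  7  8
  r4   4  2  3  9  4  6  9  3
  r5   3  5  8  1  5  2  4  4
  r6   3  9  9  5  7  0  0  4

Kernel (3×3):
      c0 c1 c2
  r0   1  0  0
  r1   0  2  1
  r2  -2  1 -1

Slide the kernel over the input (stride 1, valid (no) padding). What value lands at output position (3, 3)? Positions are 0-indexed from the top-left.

18

The receptive field on the input at this output position is [3 7 1 / 9 4 6 / 1 5 2]. Elementwise product with the kernel and sum: 3·1 + 4·2 + 6·1 + 1·-2 + 5·1 + 2·-1.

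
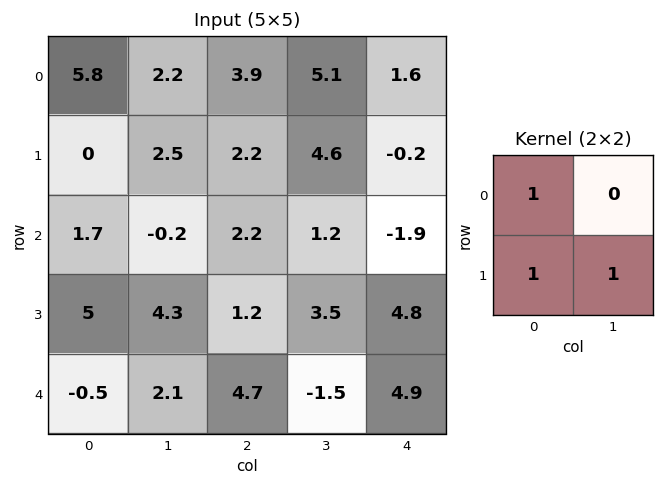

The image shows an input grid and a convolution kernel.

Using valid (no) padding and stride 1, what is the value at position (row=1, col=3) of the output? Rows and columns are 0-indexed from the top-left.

The receptive field on the input at this output position is [4.6 -0.2 / 1.2 -1.9]. Elementwise product with the kernel and sum: 4.6·1 + 1.2·1 + -1.9·1.

3.9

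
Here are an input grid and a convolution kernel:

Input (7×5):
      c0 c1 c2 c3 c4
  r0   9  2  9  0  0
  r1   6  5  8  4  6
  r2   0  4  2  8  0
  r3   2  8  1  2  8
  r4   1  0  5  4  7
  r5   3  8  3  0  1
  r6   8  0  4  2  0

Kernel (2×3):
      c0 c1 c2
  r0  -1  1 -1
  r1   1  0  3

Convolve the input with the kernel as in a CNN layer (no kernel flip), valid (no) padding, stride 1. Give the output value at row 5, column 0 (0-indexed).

The receptive field on the input at this output position is [3 8 3 / 8 0 4]. Elementwise product with the kernel and sum: 3·-1 + 8·1 + 3·-1 + 8·1 + 4·3.

22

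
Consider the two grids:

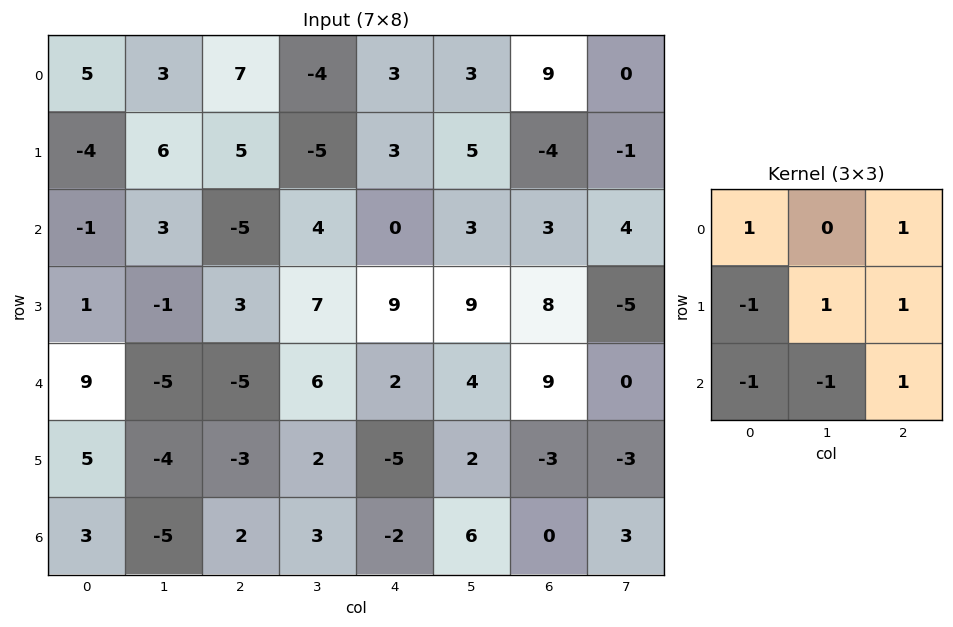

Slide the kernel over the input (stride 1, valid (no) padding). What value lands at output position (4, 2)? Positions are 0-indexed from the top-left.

-10

The receptive field on the input at this output position is [-5 6 2 / -3 2 -5 / 2 3 -2]. Elementwise product with the kernel and sum: -5·1 + 2·1 + -3·-1 + 2·1 + -5·1 + 2·-1 + 3·-1 + -2·1.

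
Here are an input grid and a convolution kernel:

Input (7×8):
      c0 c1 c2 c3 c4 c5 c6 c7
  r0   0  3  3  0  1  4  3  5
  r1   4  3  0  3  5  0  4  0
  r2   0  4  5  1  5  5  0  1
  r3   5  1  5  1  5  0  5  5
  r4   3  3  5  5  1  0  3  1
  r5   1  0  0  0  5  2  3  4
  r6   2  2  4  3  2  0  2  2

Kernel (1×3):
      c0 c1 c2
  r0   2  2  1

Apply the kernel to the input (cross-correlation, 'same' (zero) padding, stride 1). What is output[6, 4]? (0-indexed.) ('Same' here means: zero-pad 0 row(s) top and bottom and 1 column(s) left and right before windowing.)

10

The receptive field on the zero-padded input at this output position is [3 2 0]. Elementwise product with the kernel and sum: 3·2 + 2·2 + 0·1.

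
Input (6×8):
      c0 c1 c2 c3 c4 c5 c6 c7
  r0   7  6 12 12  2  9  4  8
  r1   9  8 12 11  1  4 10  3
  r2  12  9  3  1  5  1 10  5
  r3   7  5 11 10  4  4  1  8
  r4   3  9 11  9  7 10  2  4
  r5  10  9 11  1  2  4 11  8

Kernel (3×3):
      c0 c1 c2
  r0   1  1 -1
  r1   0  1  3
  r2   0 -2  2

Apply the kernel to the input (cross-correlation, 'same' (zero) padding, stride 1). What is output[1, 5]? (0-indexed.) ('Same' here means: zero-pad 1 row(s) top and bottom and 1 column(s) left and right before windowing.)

59

The receptive field on the zero-padded input at this output position is [2 9 4 / 1 4 10 / 5 1 10]. Elementwise product with the kernel and sum: 2·1 + 9·1 + 4·-1 + 4·1 + 10·3 + 1·-2 + 10·2.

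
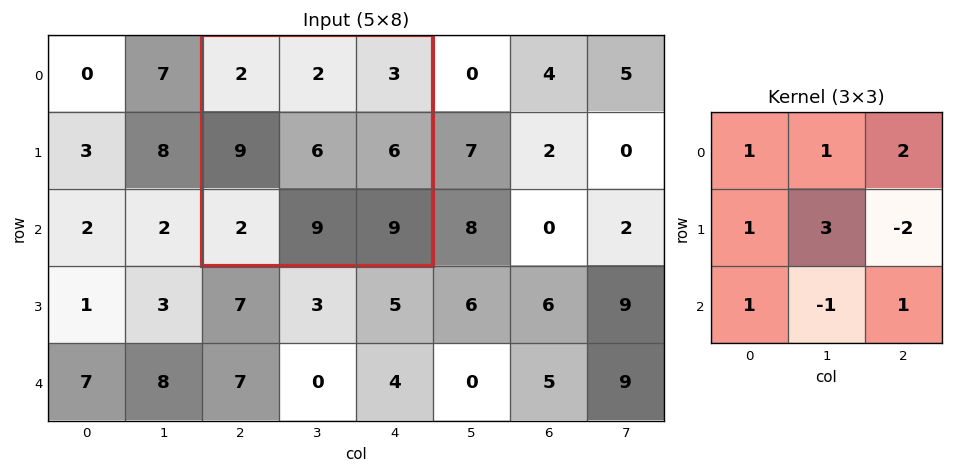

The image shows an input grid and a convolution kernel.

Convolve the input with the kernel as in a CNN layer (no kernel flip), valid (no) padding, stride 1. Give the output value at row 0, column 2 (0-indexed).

27

The receptive field on the input at this output position is [2 2 3 / 9 6 6 / 2 9 9]. Elementwise product with the kernel and sum: 2·1 + 2·1 + 3·2 + 9·1 + 6·3 + 6·-2 + 2·1 + 9·-1 + 9·1.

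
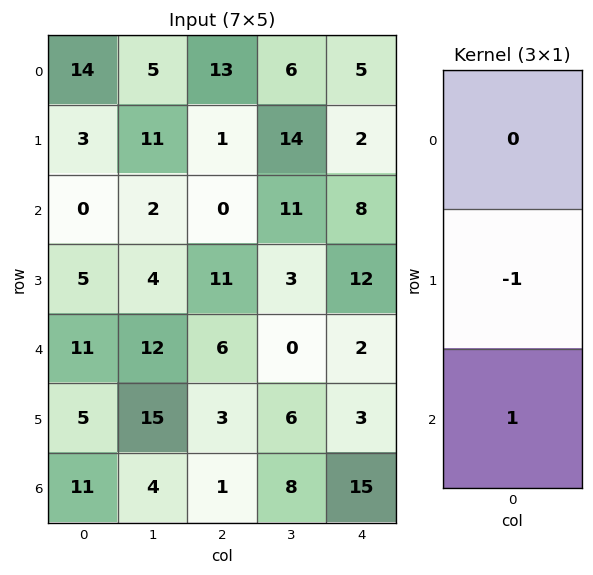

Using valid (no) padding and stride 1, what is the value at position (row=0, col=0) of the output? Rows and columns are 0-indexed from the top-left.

-3

The receptive field on the input at this output position is [14 / 3 / 0]. Elementwise product with the kernel and sum: 3·-1 + 0·1.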